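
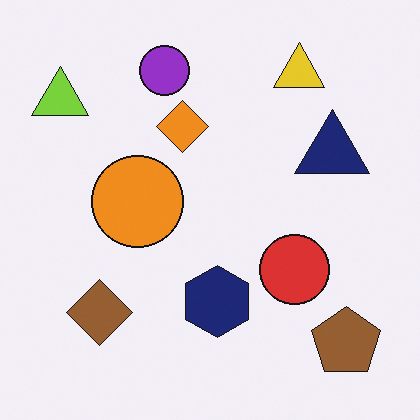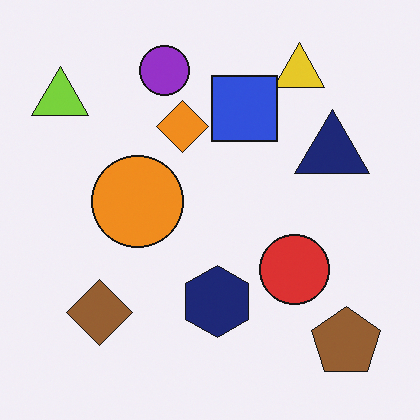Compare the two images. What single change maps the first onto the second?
Overlaid with an additional blue square.

A blue square appears in the second image that is absent from the first.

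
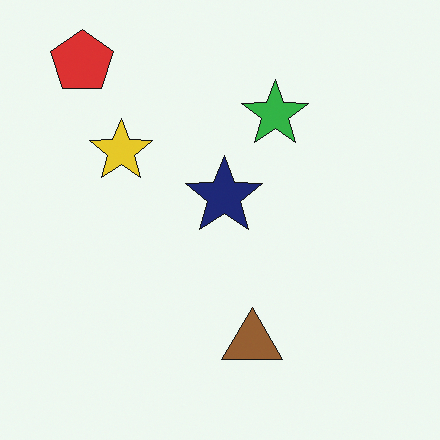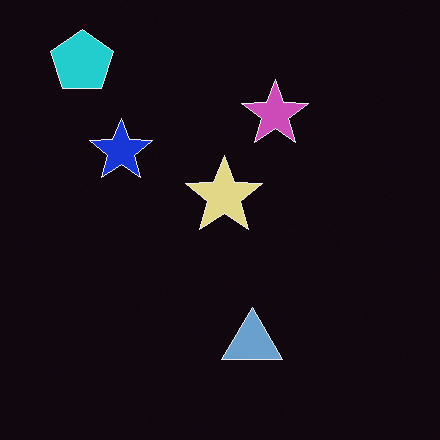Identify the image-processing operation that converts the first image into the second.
The second image is the first color-inverted (negative).

The light background has become dark and every shape's color is its complement — a photographic negative.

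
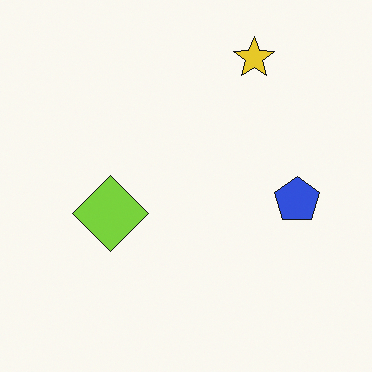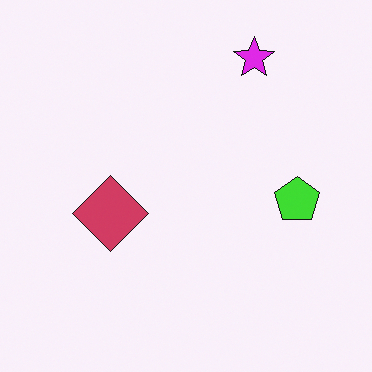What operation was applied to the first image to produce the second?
The second image is the first hue-shifted through roughly half the color wheel.

Every shape's color has rotated by the same amount around the hue wheel — a uniform hue shift.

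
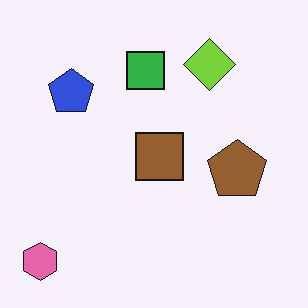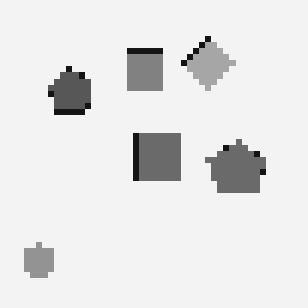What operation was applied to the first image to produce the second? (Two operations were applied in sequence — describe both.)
The image was moderately pixelated, then converted to grayscale.

Shapes are reduced to large square blocks; fine edges and outlines are lost — a downscale-then-upscale (mosaic) effect. All color is removed — every shape is now a shade of grey.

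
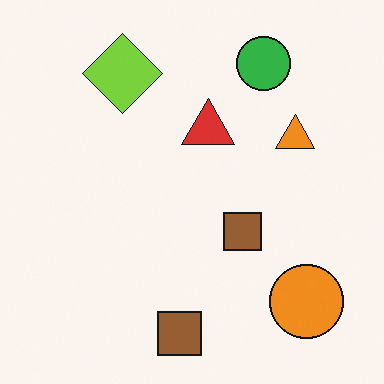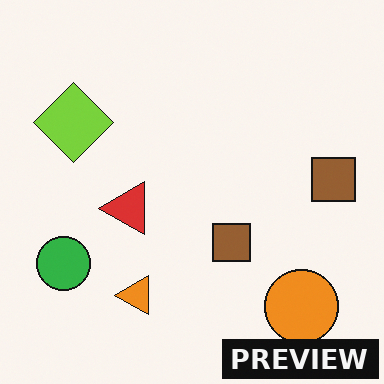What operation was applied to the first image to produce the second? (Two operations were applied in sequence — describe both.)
Transposed (reflected across the top-left ↔ bottom-right diagonal), then watermarked with the text "PREVIEW" in the lower-right corner.

Shapes have swapped their row and column positions — what was in the top-right is now in the bottom-left — a diagonal reflection. A dark label reading "PREVIEW" appears in the lower-right corner.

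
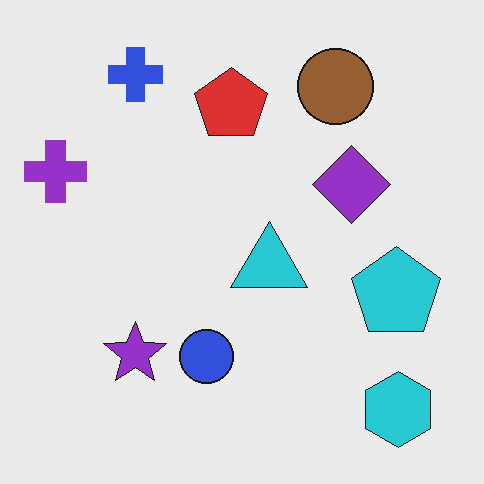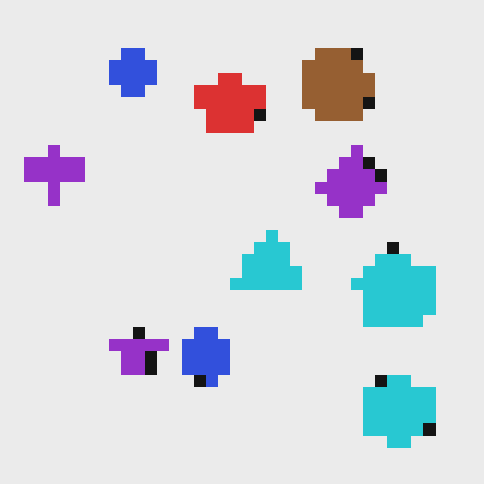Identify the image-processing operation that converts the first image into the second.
This is the original image coarsely pixelated.

Shapes are reduced to large square blocks; fine edges and outlines are lost — a downscale-then-upscale (mosaic) effect.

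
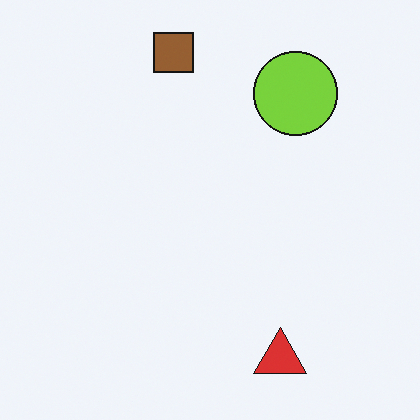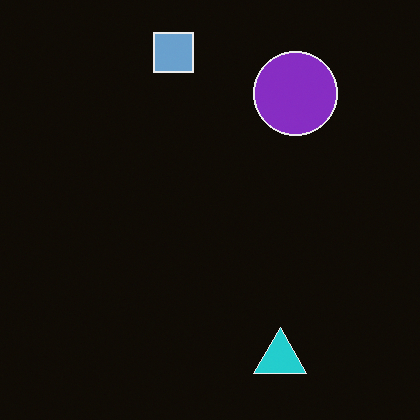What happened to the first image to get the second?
It was color-inverted (negative).

The light background has become dark and every shape's color is its complement — a photographic negative.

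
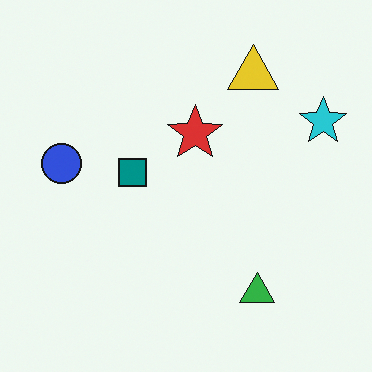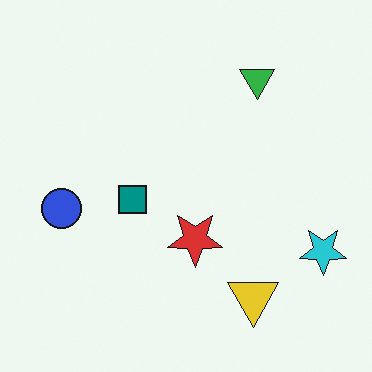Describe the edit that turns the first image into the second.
The transformation is: flipped vertically (top ↔ bottom).

The yellow triangle is in the top-right of the first image and the bottom-right of the second — shapes on opposite sides of the horizontal midline have swapped in a mirror flip.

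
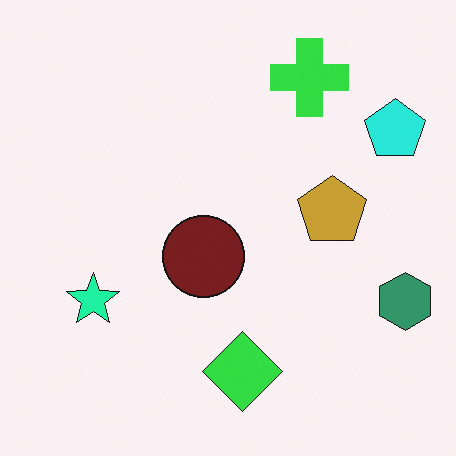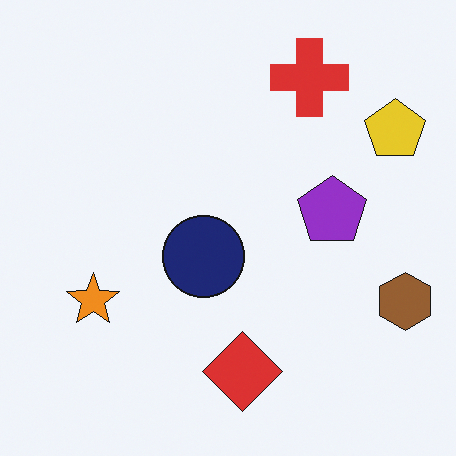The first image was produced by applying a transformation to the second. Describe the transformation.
The transformation is: hue-shifted noticeably.

Every shape's color has rotated by the same amount around the hue wheel — a uniform hue shift.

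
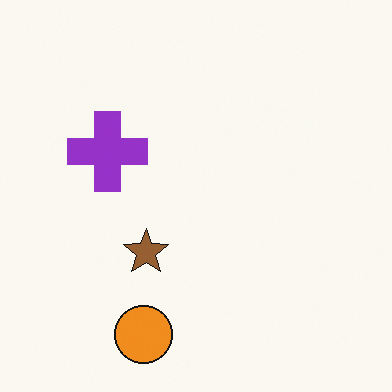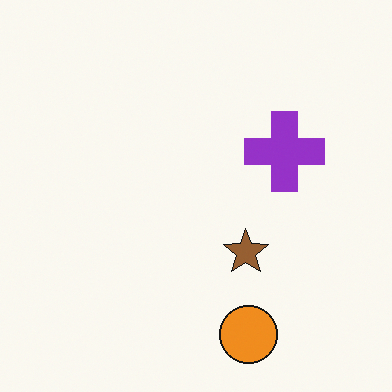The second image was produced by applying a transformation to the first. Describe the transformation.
The transformation is: flipped horizontally (left ↔ right).

The purple cross is in the left of the first image and the right of the second — shapes on opposite sides of the vertical midline have swapped in a mirror flip.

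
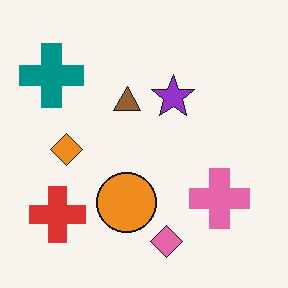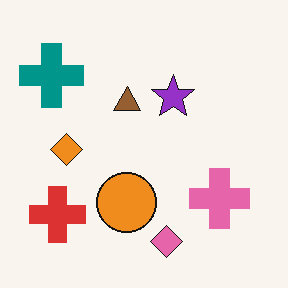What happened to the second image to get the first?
Given moderate JPEG compression.

Blocky 8×8 compression artifacts appear around shape edges and the flat background shows ringing — characteristic JPEG degradation.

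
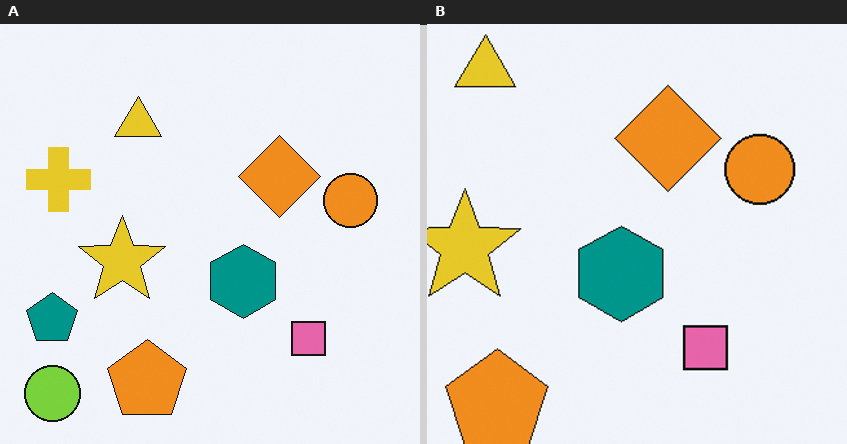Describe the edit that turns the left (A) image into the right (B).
The image was cropped slightly and scaled back up.

The visible shapes are larger and the field of view is narrower; shapes near the original edges may be partly or wholly outside the frame — a crop-and-rescale.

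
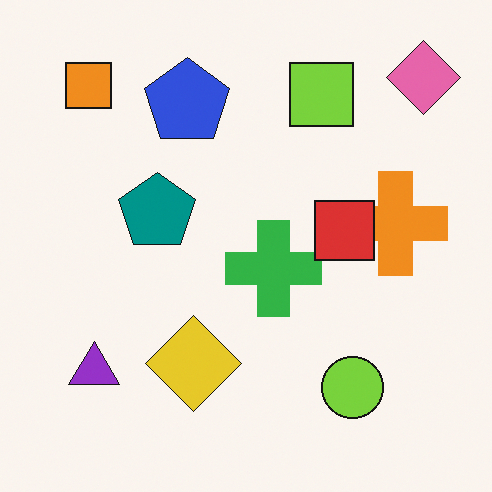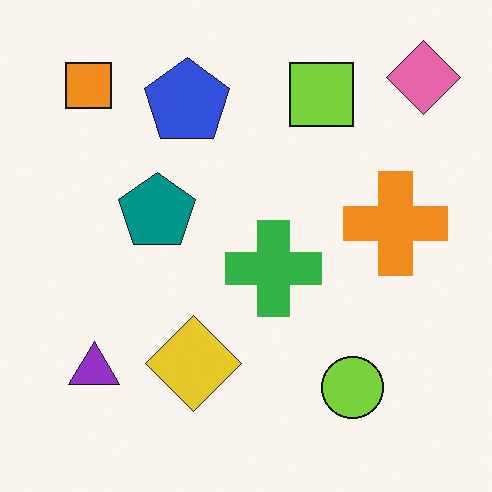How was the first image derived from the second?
Overlaid with an additional red square.

A red square appears in the first image that is absent from the second.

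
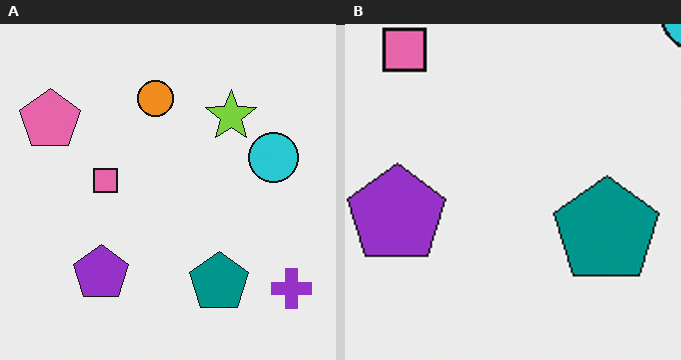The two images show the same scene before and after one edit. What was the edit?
Cropped tightly and scaled back up.

The visible shapes are larger and the field of view is narrower; shapes near the original edges may be partly or wholly outside the frame — a crop-and-rescale.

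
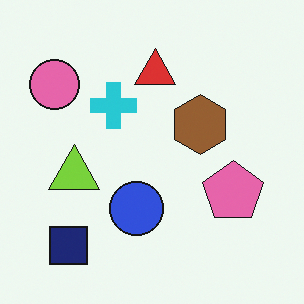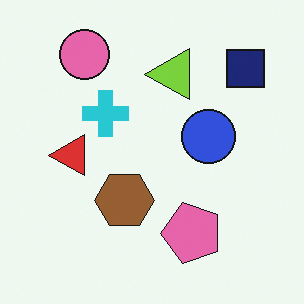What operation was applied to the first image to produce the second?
The image was transposed (reflected across the top-left ↔ bottom-right diagonal).

Shapes have swapped their row and column positions — what was in the top-right is now in the bottom-left — a diagonal reflection.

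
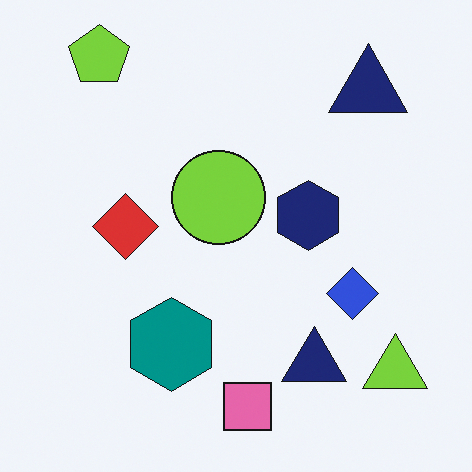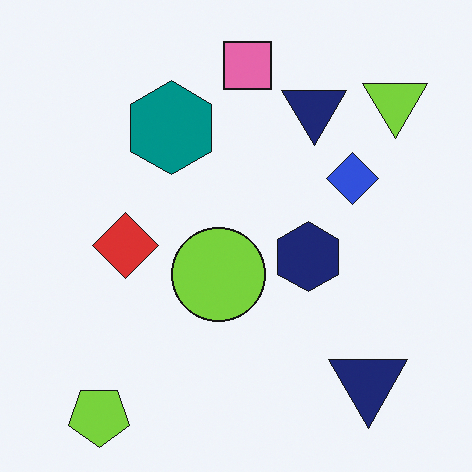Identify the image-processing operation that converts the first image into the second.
This is the original image flipped vertically (top ↔ bottom).

The lime pentagon is in the top-left of the first image and the bottom-left of the second — shapes on opposite sides of the horizontal midline have swapped in a mirror flip.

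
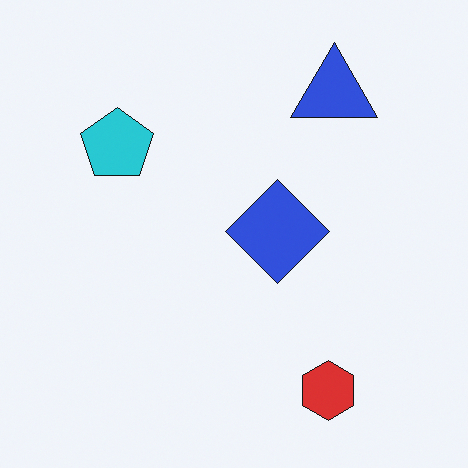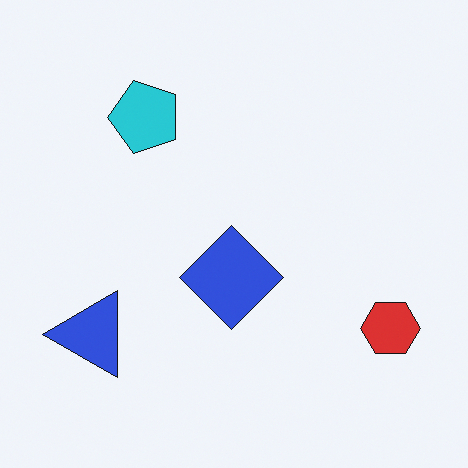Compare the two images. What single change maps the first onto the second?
It was transposed (reflected across the top-left ↔ bottom-right diagonal).

Shapes have swapped their row and column positions — what was in the top-right is now in the bottom-left — a diagonal reflection.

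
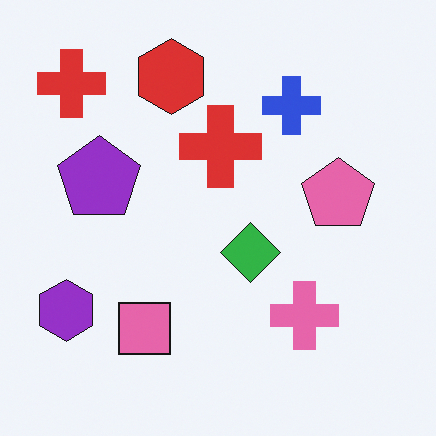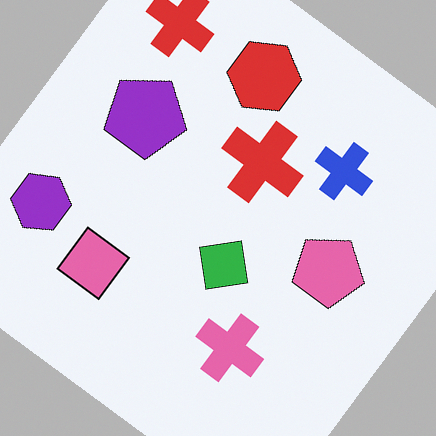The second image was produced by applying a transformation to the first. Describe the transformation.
The transformation is: rotated clockwise by a large amount — several tens of degrees.

Every shape is tilted by the same angle and the image corners show triangular fill wedges — a whole-image rotation by a non-right angle.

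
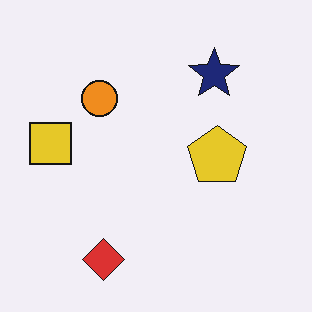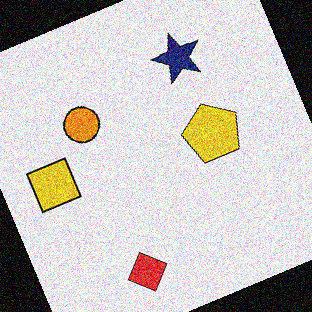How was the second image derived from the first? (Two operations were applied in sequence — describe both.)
The transformation is: rotated counter-clockwise by a clearly visible amount, then degraded with heavy additive noise.

Every shape is tilted by the same angle and the image corners show triangular fill wedges — a whole-image rotation by a non-right angle. Random speckle covers the whole image, including the flat background.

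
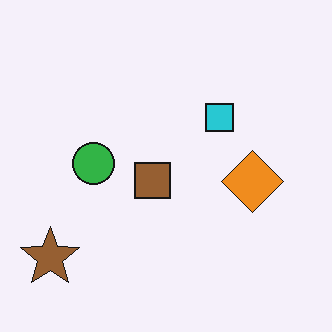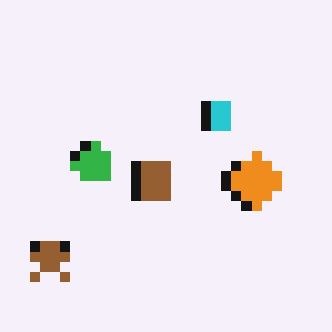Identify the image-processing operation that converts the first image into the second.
It was coarsely pixelated.

Shapes are reduced to large square blocks; fine edges and outlines are lost — a downscale-then-upscale (mosaic) effect.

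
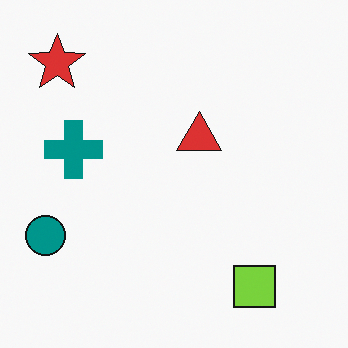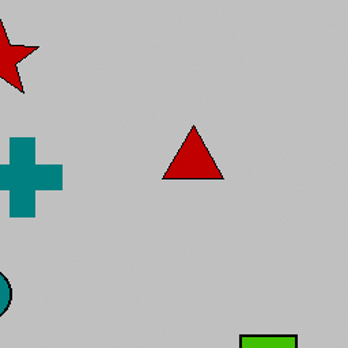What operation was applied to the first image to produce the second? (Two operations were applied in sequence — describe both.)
The image was heavily posterized to just a handful of flat colors, then cropped to a modestly smaller region and rescaled.

Each flat color has snapped to a coarser quantized level — most visibly, the near-white background has dropped to a flat grey. The visible shapes are larger and the field of view is narrower; shapes near the original edges may be partly or wholly outside the frame — a crop-and-rescale.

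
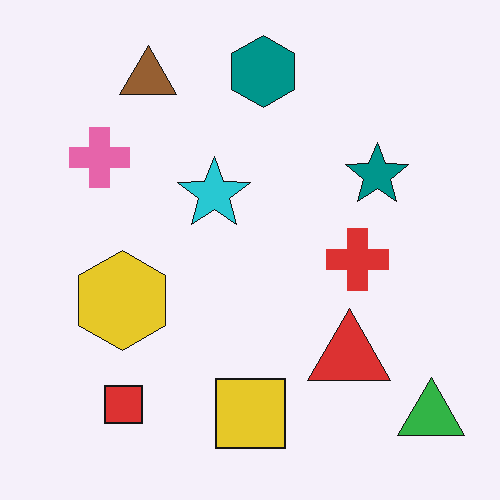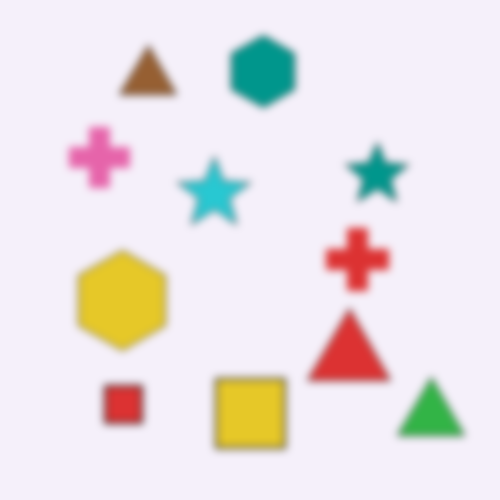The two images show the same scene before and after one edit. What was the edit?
The image was moderately blurred.

Shape edges and outlines are uniformly softened across the whole image.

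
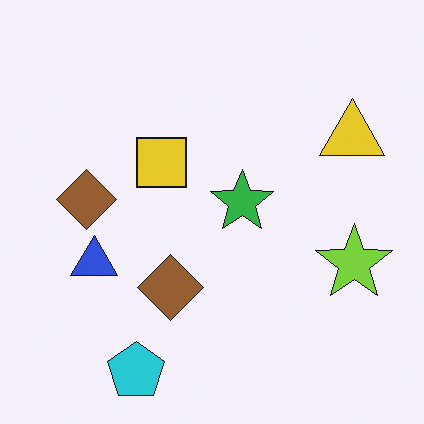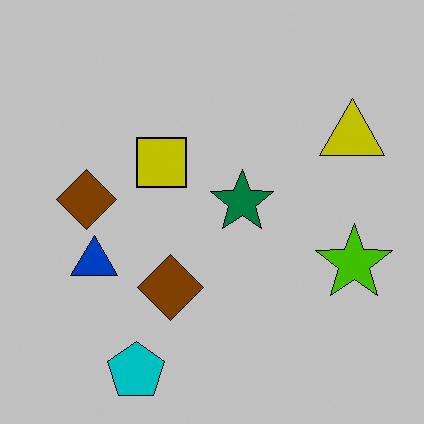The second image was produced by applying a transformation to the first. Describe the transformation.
Aggressively posterized.

Each flat color has snapped to a coarser quantized level — most visibly, the near-white background has dropped to a flat grey.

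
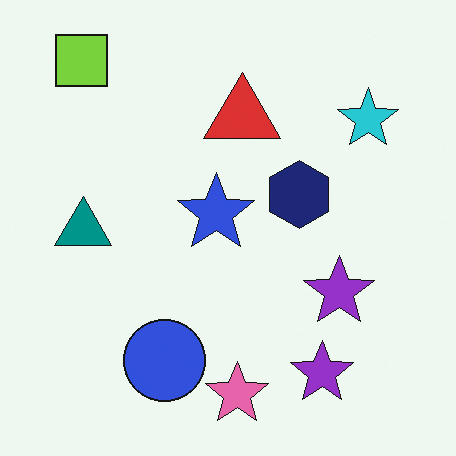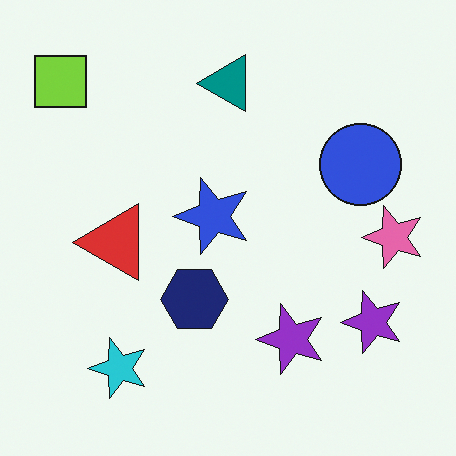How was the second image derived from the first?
This is the original image transposed (reflected across the top-left ↔ bottom-right diagonal).

Shapes have swapped their row and column positions — what was in the top-right is now in the bottom-left — a diagonal reflection.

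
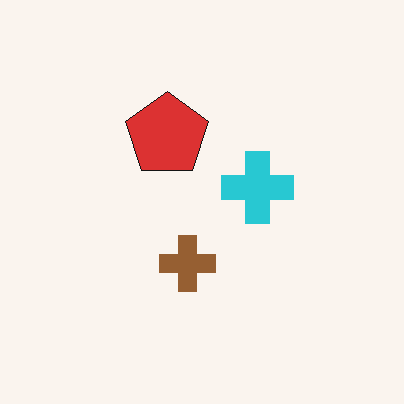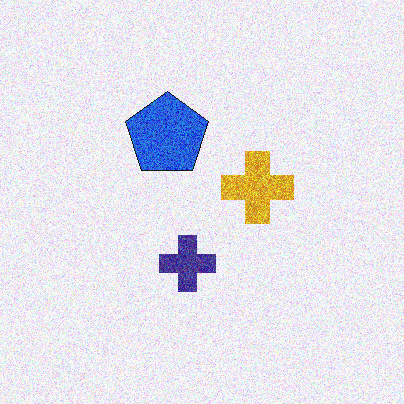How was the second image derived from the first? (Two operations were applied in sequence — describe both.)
The transformation is: degraded with moderate additive noise, then hue-shifted through roughly half the color wheel.

Random speckle covers the whole image, including the flat background. Every shape's color has rotated by the same amount around the hue wheel — a uniform hue shift.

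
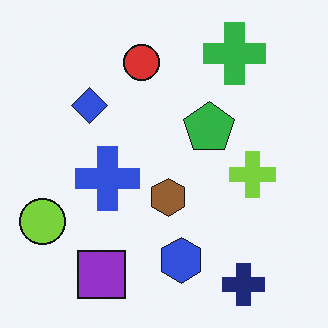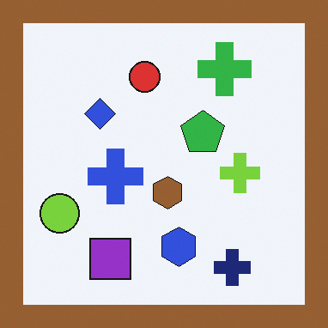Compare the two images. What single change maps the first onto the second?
It was framed with a brown border.

A solid brown frame runs around the edge of the second image, with the content slightly shrunk inside it.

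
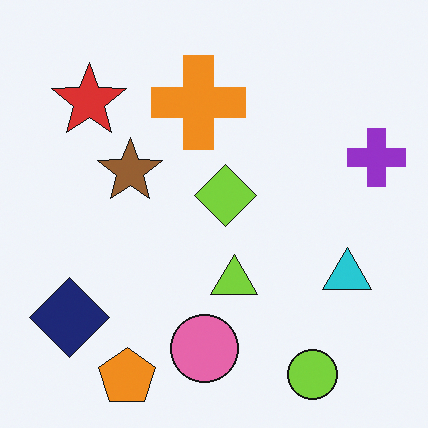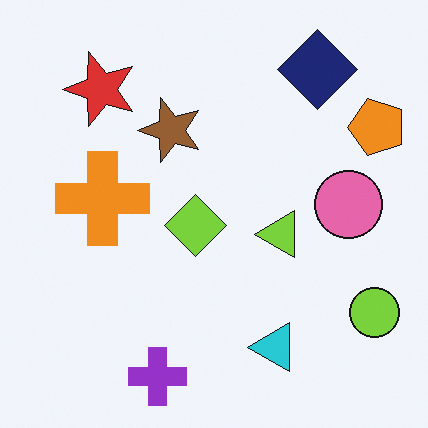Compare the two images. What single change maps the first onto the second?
The transformation is: transposed (reflected across the top-left ↔ bottom-right diagonal).

Shapes have swapped their row and column positions — what was in the top-right is now in the bottom-left — a diagonal reflection.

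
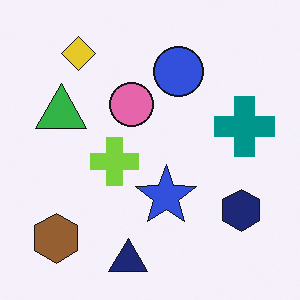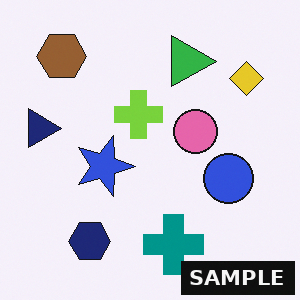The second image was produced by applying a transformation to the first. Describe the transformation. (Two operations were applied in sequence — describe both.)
This is the original image rotated 90° clockwise, then watermarked with the text "SAMPLE" in the lower-right corner.

The brown hexagon sits in the bottom-left of the first image and the top-left of the second — consistent with a whole-image 90° clockwise rotation. A dark label reading "SAMPLE" appears in the lower-right corner.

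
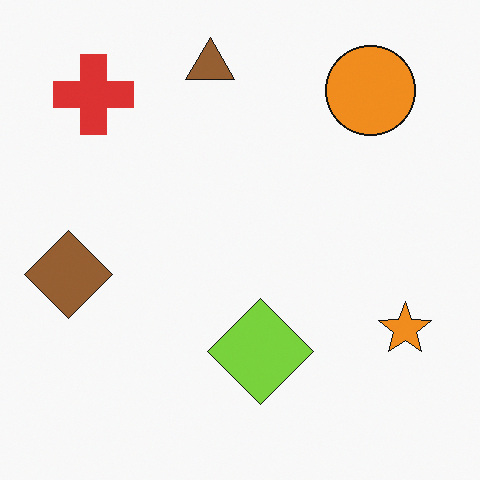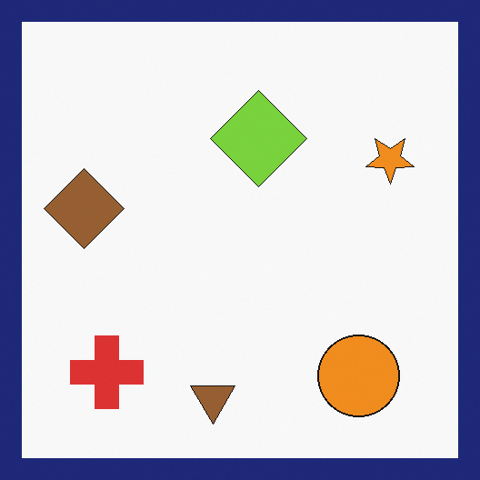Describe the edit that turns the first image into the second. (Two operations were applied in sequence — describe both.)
It was flipped vertically (top ↔ bottom), then framed with a navy border.

The brown triangle is in the top of the first image and the bottom of the second — shapes on opposite sides of the horizontal midline have swapped in a mirror flip. A solid navy frame runs around the edge of the second image, with the content slightly shrunk inside it.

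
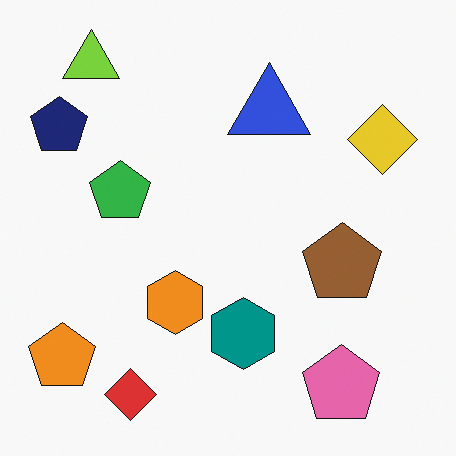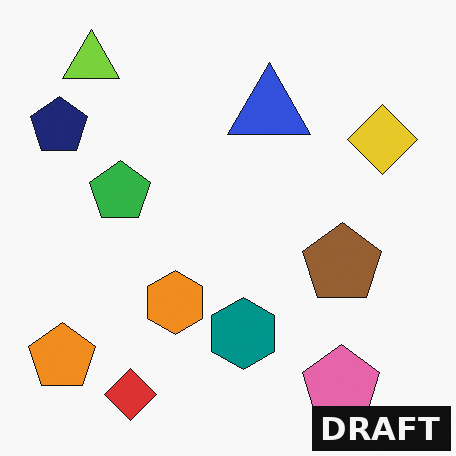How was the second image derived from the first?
This is the original image watermarked with the text "DRAFT" in the lower-right corner.

A dark label reading "DRAFT" appears in the lower-right corner.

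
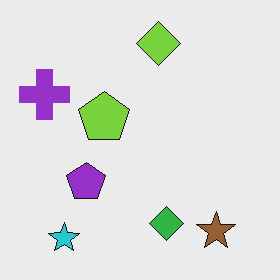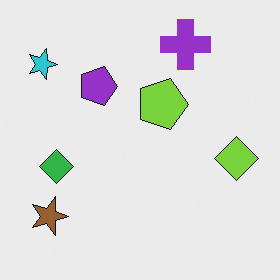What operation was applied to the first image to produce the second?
The image was rotated 90° clockwise.

The cyan star sits in the bottom-left of the first image and the top-left of the second — consistent with a whole-image 90° clockwise rotation.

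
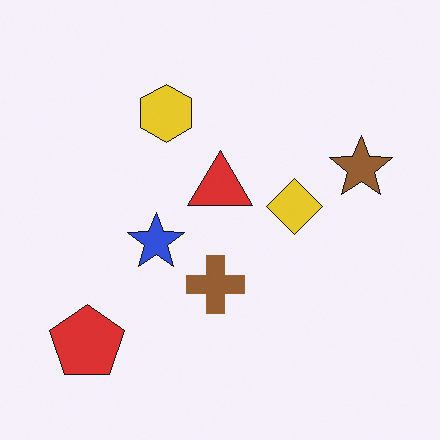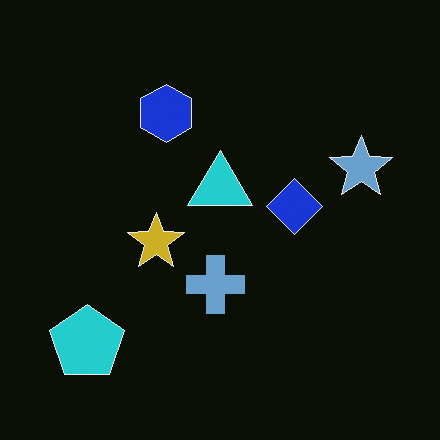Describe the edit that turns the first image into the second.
It was color-inverted (negative).

The light background has become dark and every shape's color is its complement — a photographic negative.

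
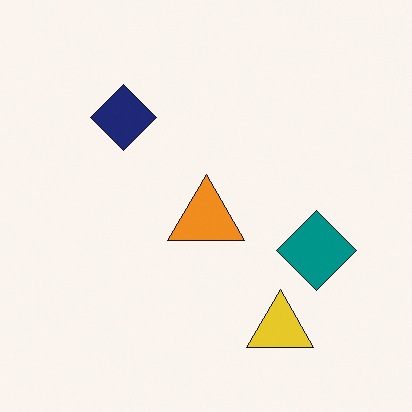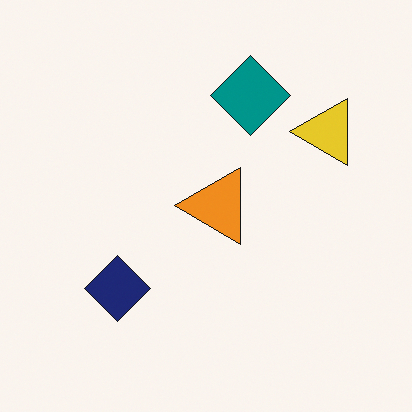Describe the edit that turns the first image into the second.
The second image is the first rotated 90° counter-clockwise.

The yellow triangle sits in the bottom-right of the first image and the top-right of the second — consistent with a whole-image 90° counter-clockwise rotation.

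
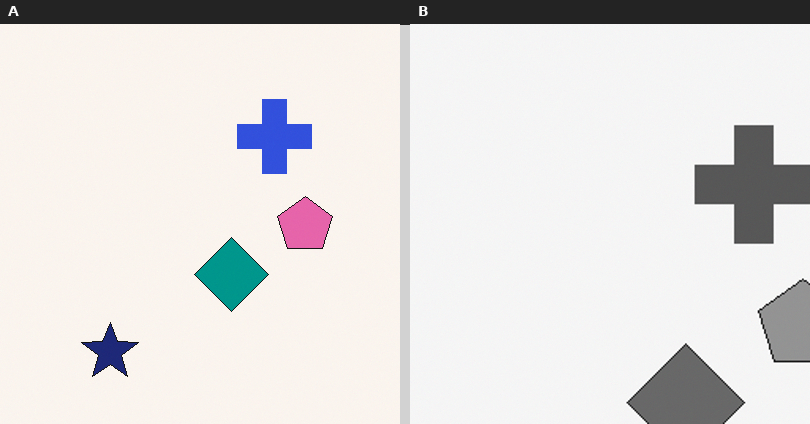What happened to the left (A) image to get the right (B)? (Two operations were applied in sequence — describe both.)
This is the original image cropped slightly and scaled back up, then converted to grayscale.

The visible shapes are larger and the field of view is narrower; shapes near the original edges may be partly or wholly outside the frame — a crop-and-rescale. All color is removed — every shape is now a shade of grey.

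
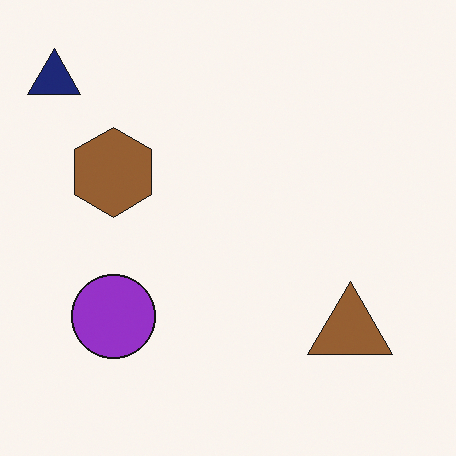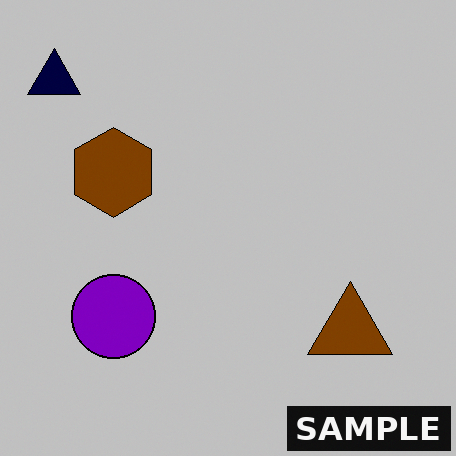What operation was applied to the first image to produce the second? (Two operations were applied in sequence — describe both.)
Aggressively posterized, then watermarked with the text "SAMPLE" in the lower-right corner.

Each flat color has snapped to a coarser quantized level — most visibly, the near-white background has dropped to a flat grey. A dark label reading "SAMPLE" appears in the lower-right corner.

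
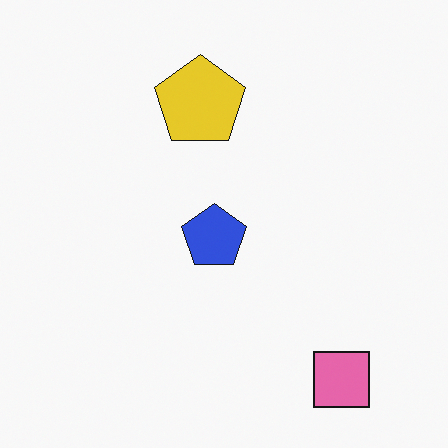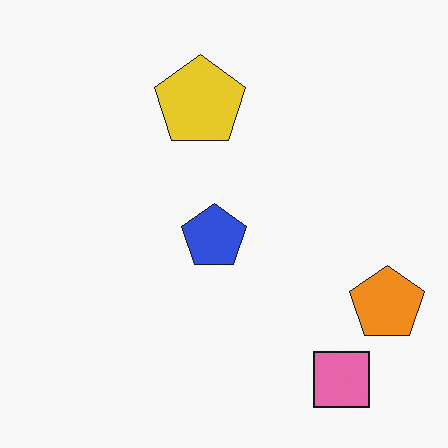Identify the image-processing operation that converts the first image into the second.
The transformation is: overlaid with an additional orange pentagon.

An orange pentagon appears in the second image that is absent from the first.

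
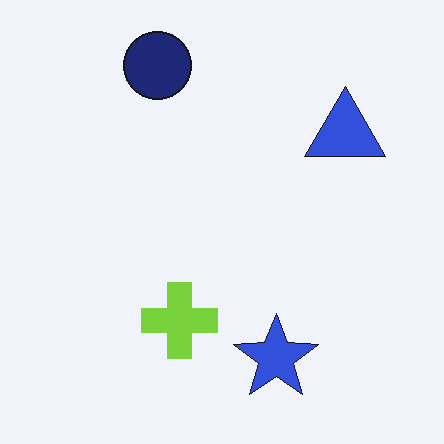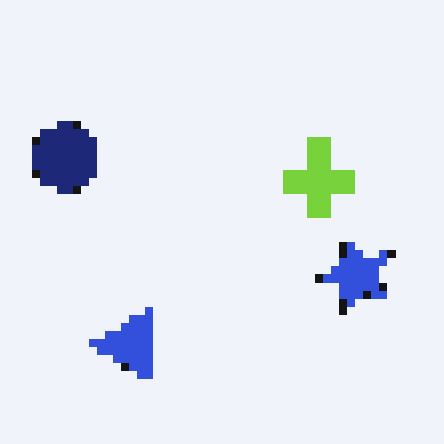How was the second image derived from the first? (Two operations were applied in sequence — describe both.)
The image was moderately pixelated, then transposed (reflected across the top-left ↔ bottom-right diagonal).

Shapes are reduced to large square blocks; fine edges and outlines are lost — a downscale-then-upscale (mosaic) effect. Shapes have swapped their row and column positions — what was in the top-right is now in the bottom-left — a diagonal reflection.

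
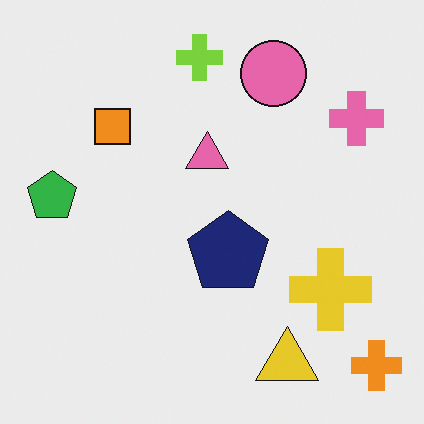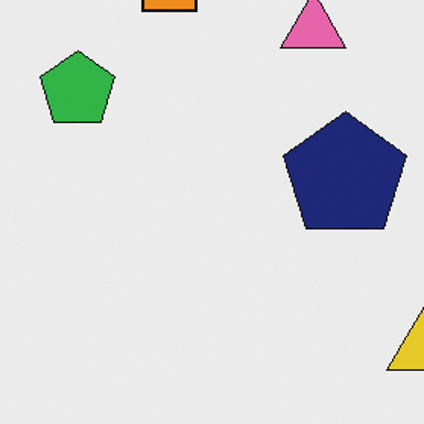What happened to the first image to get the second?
It was cropped slightly and scaled back up.

The visible shapes are larger and the field of view is narrower; shapes near the original edges may be partly or wholly outside the frame — a crop-and-rescale.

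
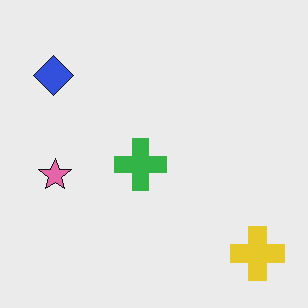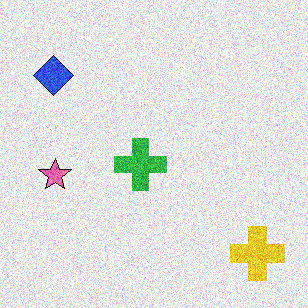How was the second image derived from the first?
The second image is the first degraded with heavy additive noise.

Random speckle covers the whole image, including the flat background.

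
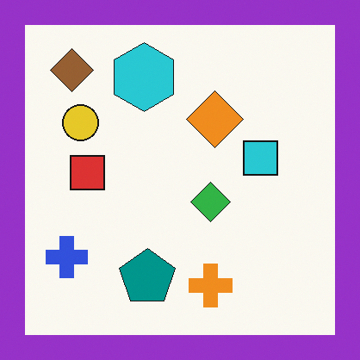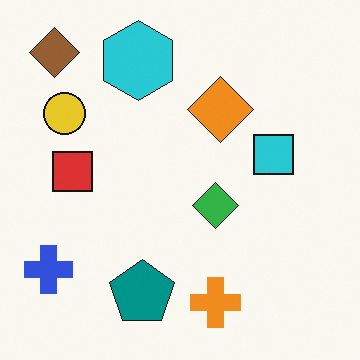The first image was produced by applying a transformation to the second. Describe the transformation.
The image was framed with a purple border.

A solid purple frame runs around the edge of the first image, with the content slightly shrunk inside it.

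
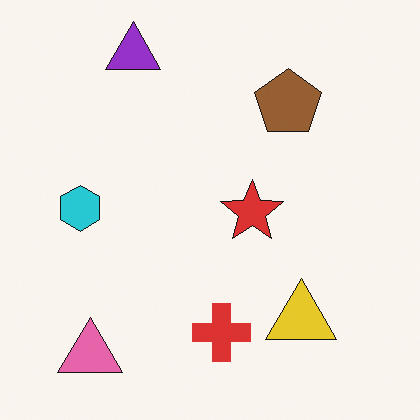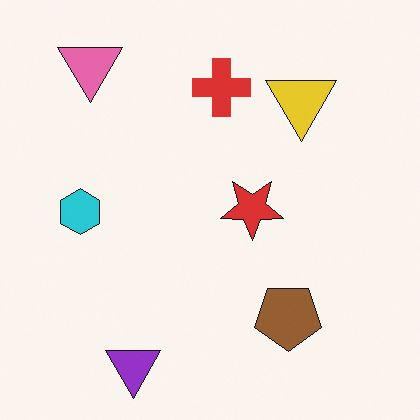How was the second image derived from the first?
Flipped vertically (top ↔ bottom).

The purple triangle is in the top-left of the first image and the bottom-left of the second — shapes on opposite sides of the horizontal midline have swapped in a mirror flip.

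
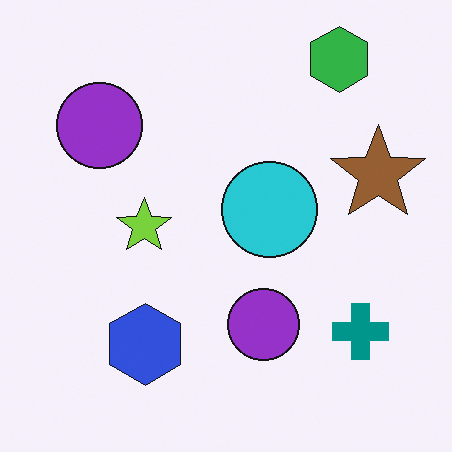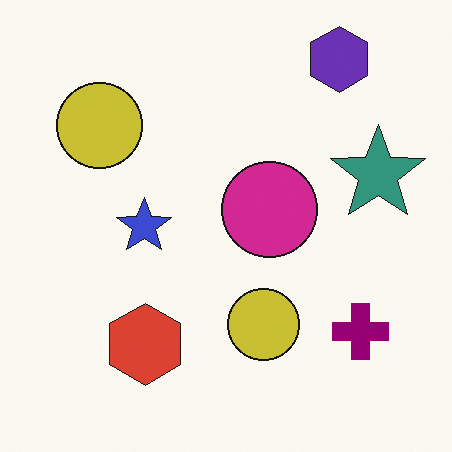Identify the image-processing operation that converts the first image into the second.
This is the original image hue-shifted through roughly a third of the color wheel.

Every shape's color has rotated by the same amount around the hue wheel — a uniform hue shift.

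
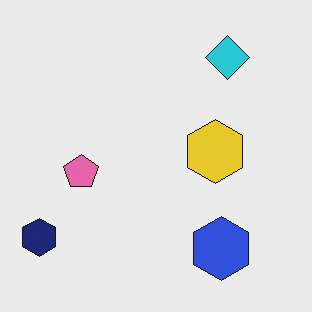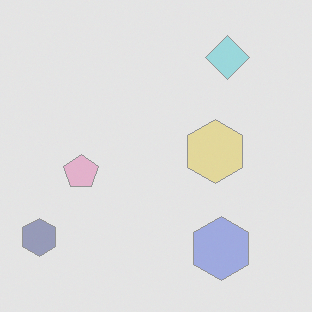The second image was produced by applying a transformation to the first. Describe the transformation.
The transformation is: washed out (contrast reduced).

Tones are pushed toward mid-grey across the whole image — a global contrast change.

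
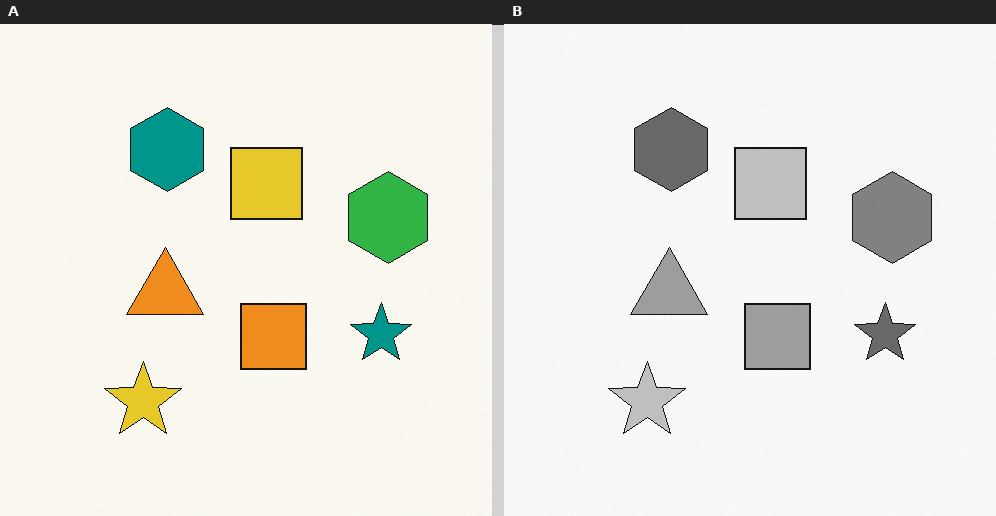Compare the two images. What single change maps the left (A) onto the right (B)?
The transformation is: converted to grayscale.

All color is removed — every shape is now a shade of grey.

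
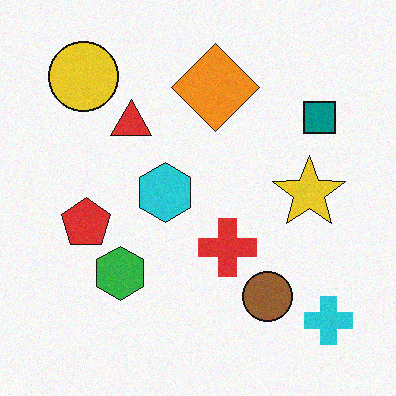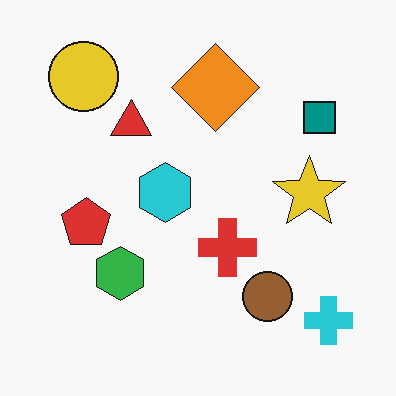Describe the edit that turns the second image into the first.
The first image is the second degraded with subtle gaussian noise.

Random speckle covers the whole image, including the flat background.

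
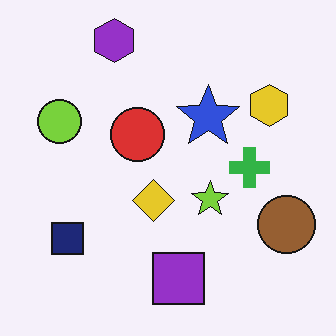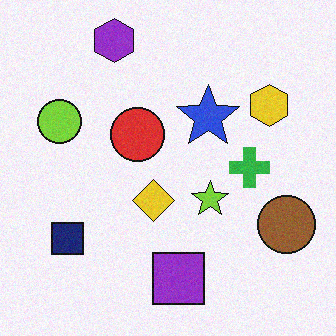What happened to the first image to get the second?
The transformation is: degraded with light additive noise.

Random speckle covers the whole image, including the flat background.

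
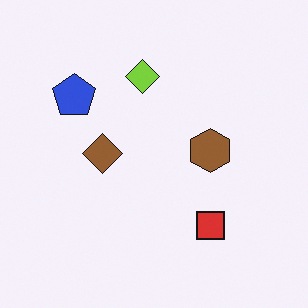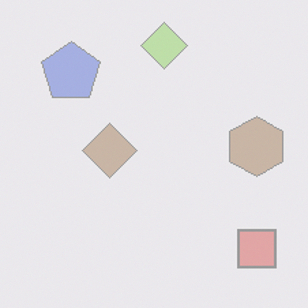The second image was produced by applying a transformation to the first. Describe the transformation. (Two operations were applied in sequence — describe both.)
It was cropped slightly and scaled back up, then given much lower contrast.

The visible shapes are larger and the field of view is narrower; shapes near the original edges may be partly or wholly outside the frame — a crop-and-rescale. Tones are pushed toward mid-grey across the whole image — a global contrast change.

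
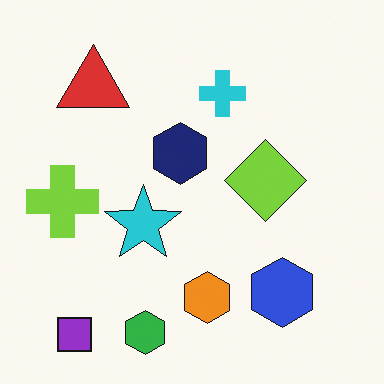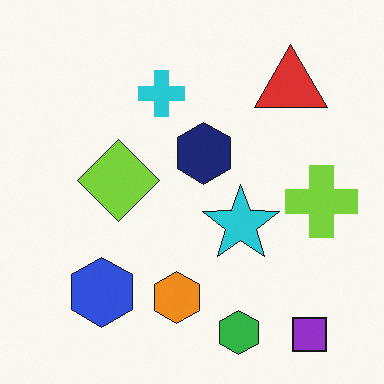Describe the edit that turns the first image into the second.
It was flipped horizontally (left ↔ right).

The lime cross is in the left of the first image and the right of the second — shapes on opposite sides of the vertical midline have swapped in a mirror flip.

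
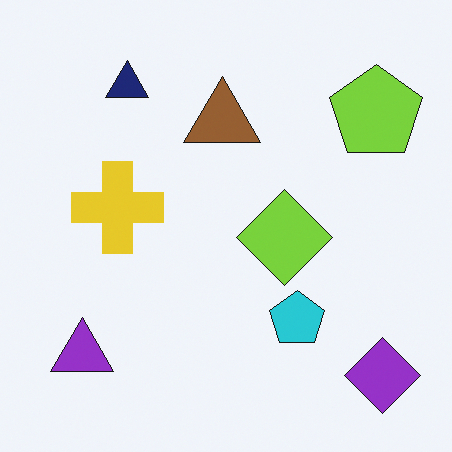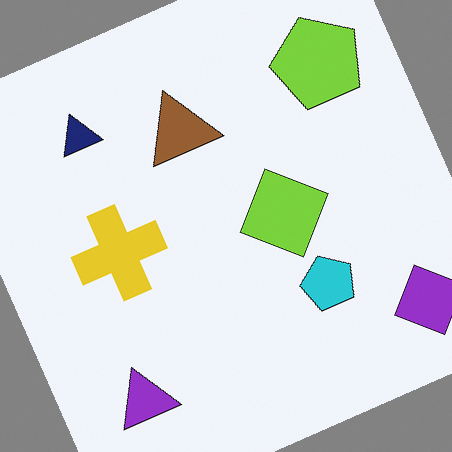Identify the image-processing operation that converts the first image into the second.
It was rotated counter-clockwise by a moderate amount.

Every shape is tilted by the same angle and the image corners show triangular fill wedges — a whole-image rotation by a non-right angle.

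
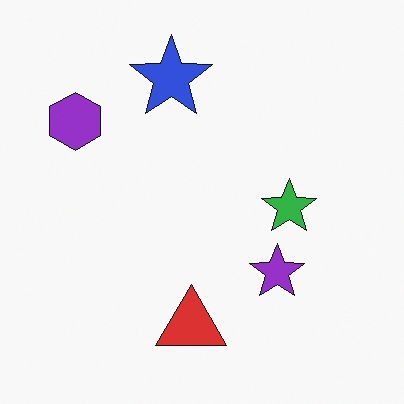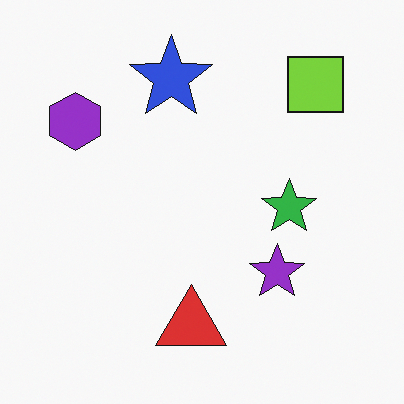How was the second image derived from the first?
The image was overlaid with an additional lime square.

A lime square appears in the second image that is absent from the first.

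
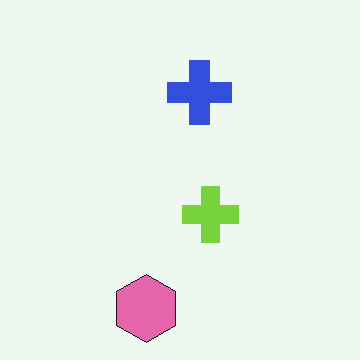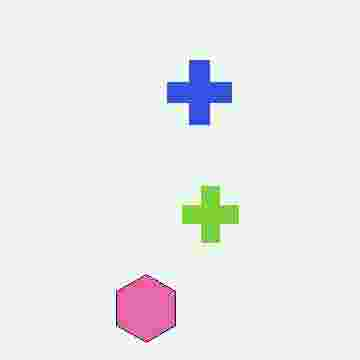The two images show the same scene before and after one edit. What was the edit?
The second image is the first heavily JPEG-compressed with obvious blocking artifacts.

Blocky 8×8 compression artifacts appear around shape edges and the flat background shows ringing — characteristic JPEG degradation.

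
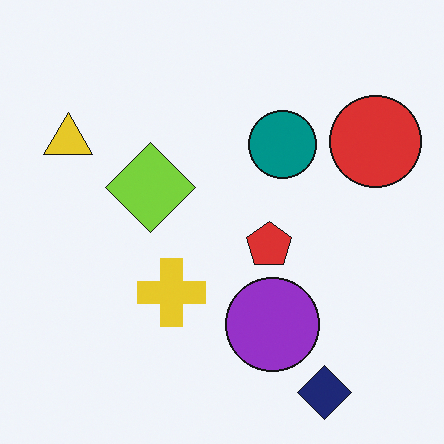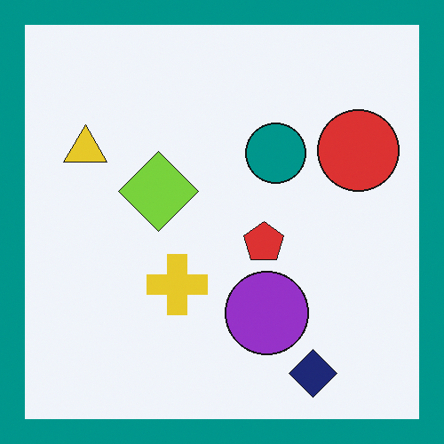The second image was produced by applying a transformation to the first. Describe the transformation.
Framed with a teal border.

A solid teal frame runs around the edge of the second image, with the content slightly shrunk inside it.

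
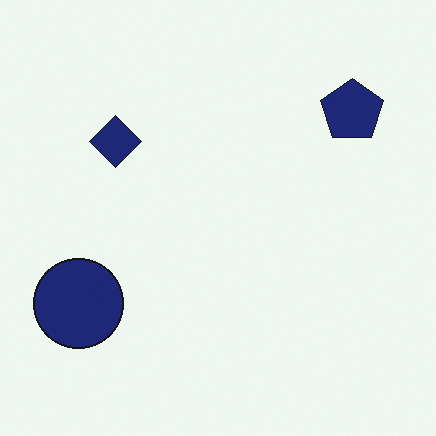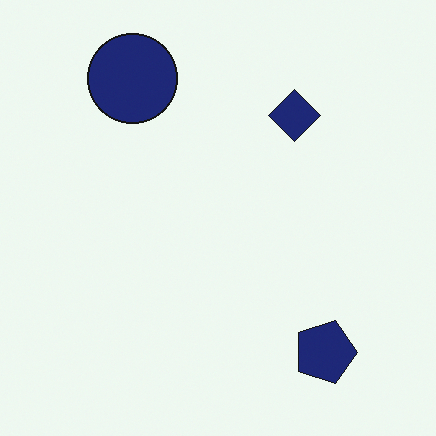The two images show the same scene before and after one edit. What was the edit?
This is the original image rotated 90° clockwise.

The navy pentagon sits in the top-right of the first image and the bottom-right of the second — consistent with a whole-image 90° clockwise rotation.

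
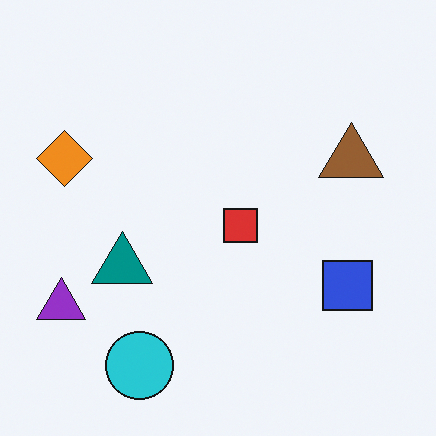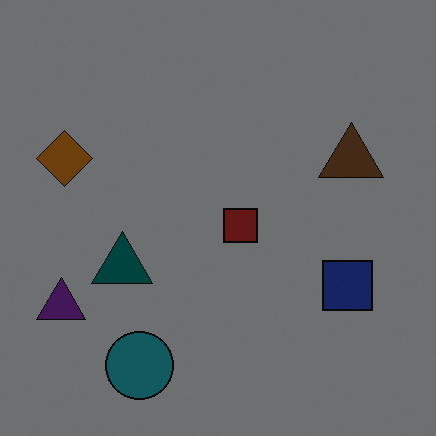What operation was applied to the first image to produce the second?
The image was darkened a lot.

Every pixel — background and shapes alike — is uniformly darkened.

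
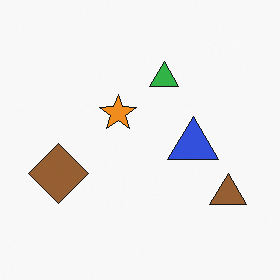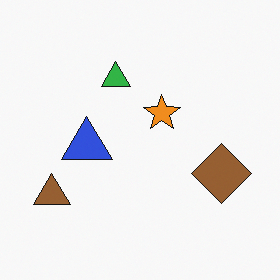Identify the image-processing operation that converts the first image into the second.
The image was flipped horizontally (left ↔ right).

The brown triangle is in the bottom-right of the first image and the bottom-left of the second — shapes on opposite sides of the vertical midline have swapped in a mirror flip.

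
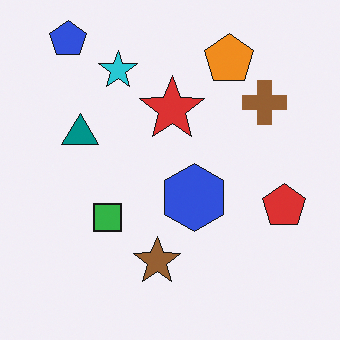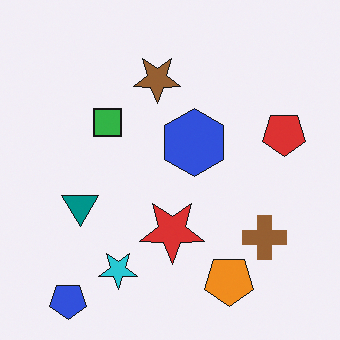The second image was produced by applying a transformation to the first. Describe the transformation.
This is the original image flipped vertically (top ↔ bottom).

The blue pentagon is in the top-left of the first image and the bottom-left of the second — shapes on opposite sides of the horizontal midline have swapped in a mirror flip.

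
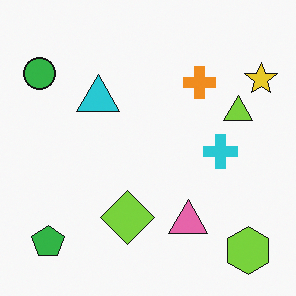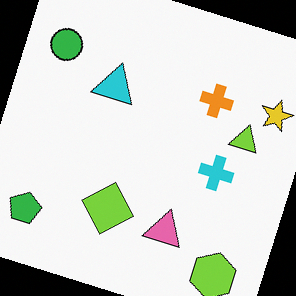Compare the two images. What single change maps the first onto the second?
Rotated clockwise by a moderate amount.

Every shape is tilted by the same angle and the image corners show triangular fill wedges — a whole-image rotation by a non-right angle.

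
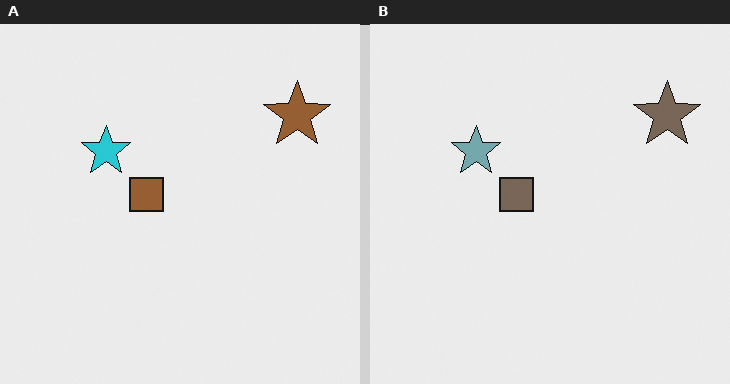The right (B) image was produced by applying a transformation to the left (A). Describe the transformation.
It was made much more muted (saturation change).

All colors are more muted and greyish — a global saturation change.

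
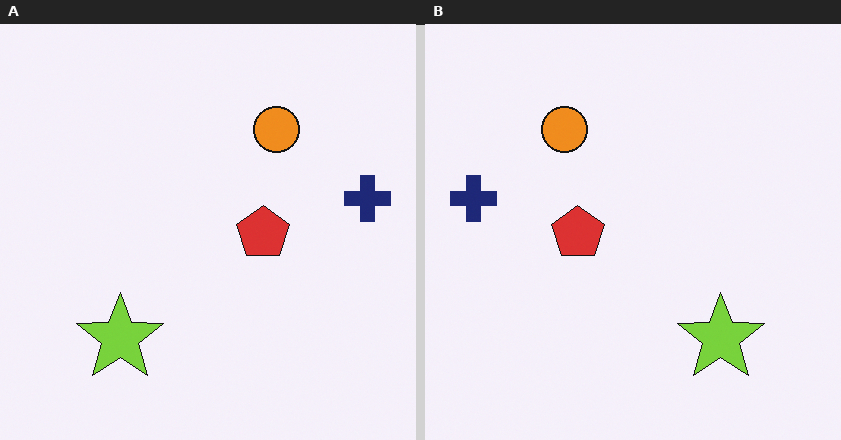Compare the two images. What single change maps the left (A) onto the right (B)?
Flipped horizontally (left ↔ right).

The navy cross is in the right of the left (A) image and the left of the right (B) — shapes on opposite sides of the vertical midline have swapped in a mirror flip.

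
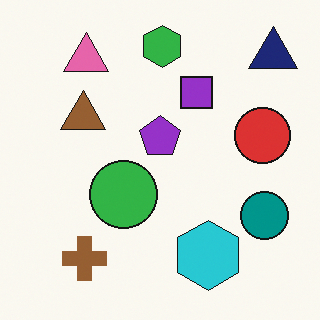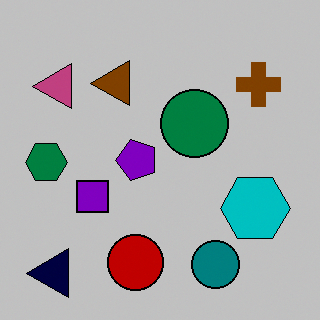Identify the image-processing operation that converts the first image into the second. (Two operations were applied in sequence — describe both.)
This is the original image transposed (reflected across the top-left ↔ bottom-right diagonal), then heavily posterized to just a handful of flat colors.

Shapes have swapped their row and column positions — what was in the top-right is now in the bottom-left — a diagonal reflection. Each flat color has snapped to a coarser quantized level — most visibly, the near-white background has dropped to a flat grey.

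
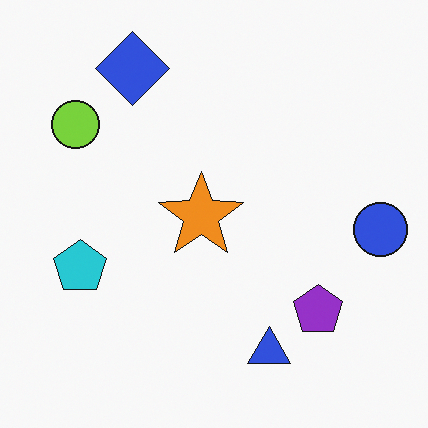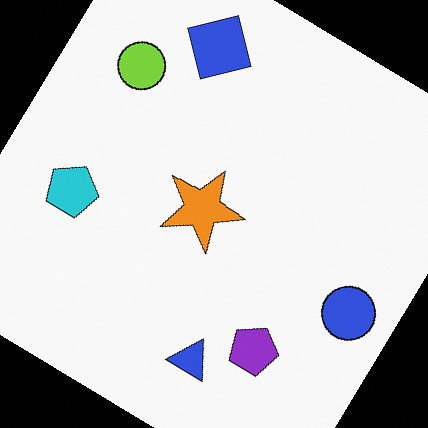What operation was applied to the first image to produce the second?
The transformation is: rotated clockwise by a large amount — several tens of degrees.

Every shape is tilted by the same angle and the image corners show triangular fill wedges — a whole-image rotation by a non-right angle.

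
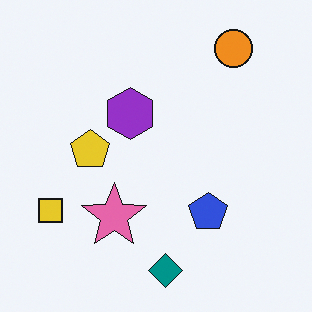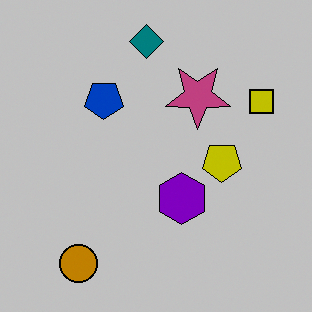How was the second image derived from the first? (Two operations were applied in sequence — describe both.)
The transformation is: rotated 180°, then aggressively posterized.

The orange circle sits in the top-right of the first image and the bottom-left of the second — consistent with a whole-image 180° rotation. Each flat color has snapped to a coarser quantized level — most visibly, the near-white background has dropped to a flat grey.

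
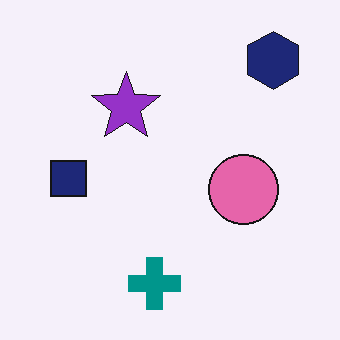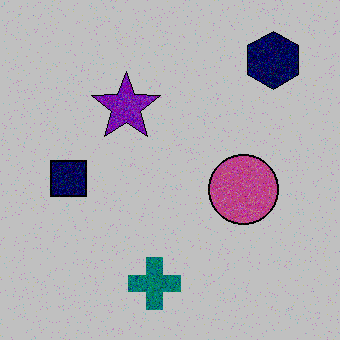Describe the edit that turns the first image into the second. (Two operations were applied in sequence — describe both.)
It was degraded with visible gaussian noise, then heavily posterized to just a handful of flat colors.

Random speckle covers the whole image, including the flat background. Each flat color has snapped to a coarser quantized level — most visibly, the near-white background has dropped to a flat grey.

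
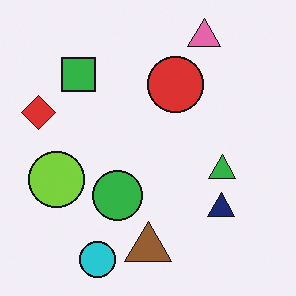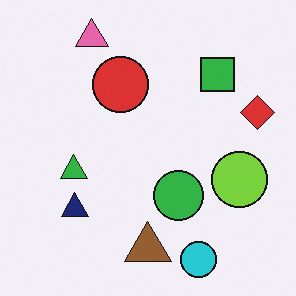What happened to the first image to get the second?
This is the original image flipped horizontally (left ↔ right).

The red diamond is in the left of the first image and the right of the second — shapes on opposite sides of the vertical midline have swapped in a mirror flip.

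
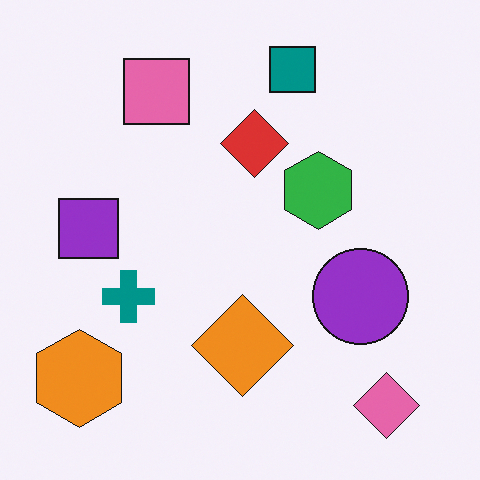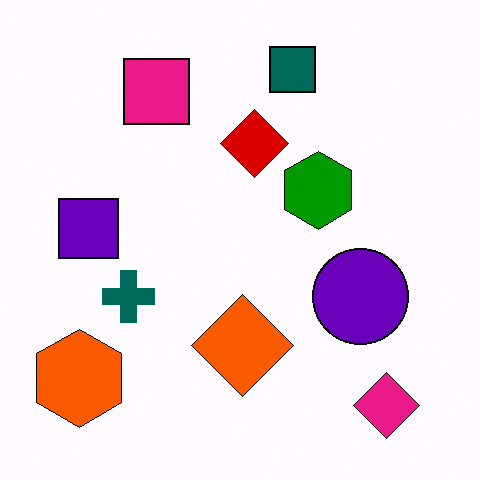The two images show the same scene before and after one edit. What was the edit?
The image was boosted in contrast.

Tones are pushed away from mid-grey across the whole image — a global contrast change.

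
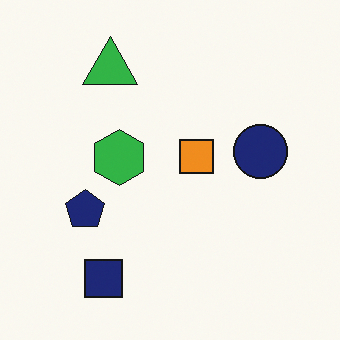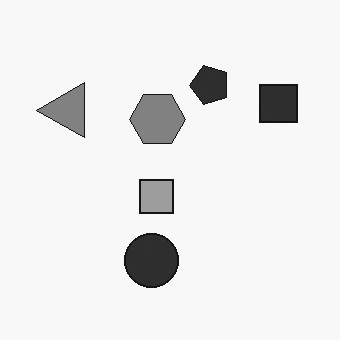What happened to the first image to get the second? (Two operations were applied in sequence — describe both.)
It was transposed (reflected across the top-left ↔ bottom-right diagonal), then converted to grayscale.

Shapes have swapped their row and column positions — what was in the top-right is now in the bottom-left — a diagonal reflection. All color is removed — every shape is now a shade of grey.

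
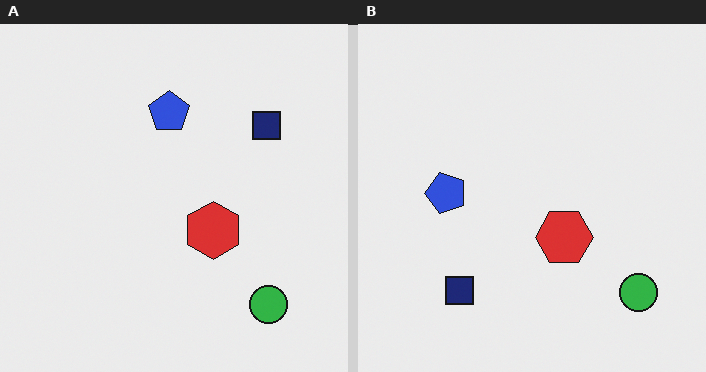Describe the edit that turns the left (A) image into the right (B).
The image was transposed (reflected across the top-left ↔ bottom-right diagonal).

Shapes have swapped their row and column positions — what was in the top-right is now in the bottom-left — a diagonal reflection.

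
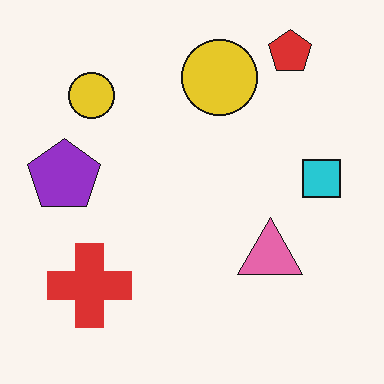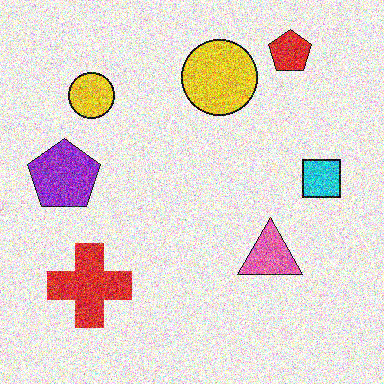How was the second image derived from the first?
It was degraded with strong gaussian noise.

Random speckle covers the whole image, including the flat background.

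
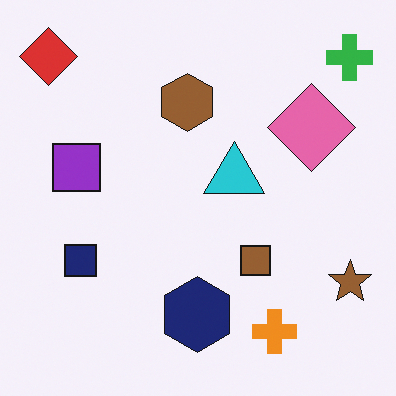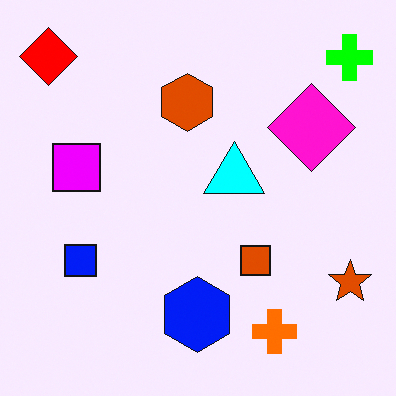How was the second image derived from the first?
Made much more vivid (saturation change).

All colors are more vivid — a global saturation change.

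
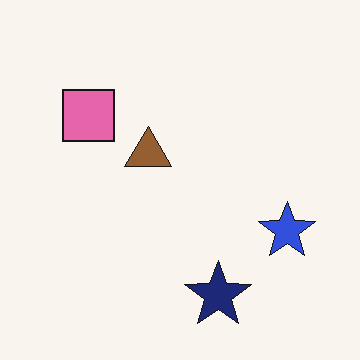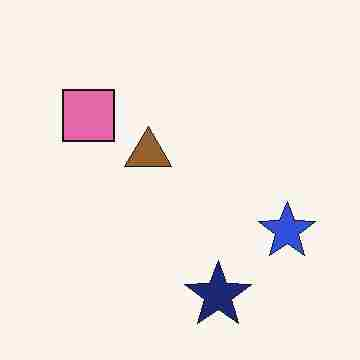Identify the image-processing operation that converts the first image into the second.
Heavily JPEG-compressed with obvious blocking artifacts.

Blocky 8×8 compression artifacts appear around shape edges and the flat background shows ringing — characteristic JPEG degradation.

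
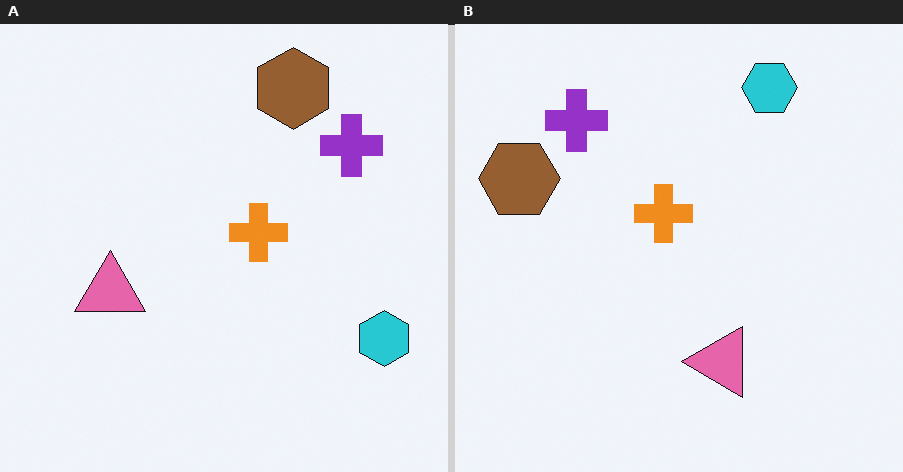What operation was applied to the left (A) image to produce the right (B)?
The right (B) image is the left (A) rotated 90° counter-clockwise.

The cyan hexagon sits in the bottom-right of the left (A) image and the top-right of the right (B) — consistent with a whole-image 90° counter-clockwise rotation.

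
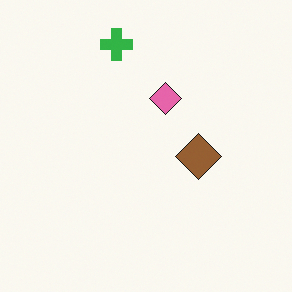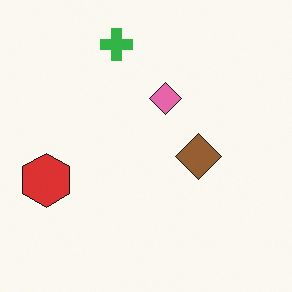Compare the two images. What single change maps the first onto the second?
The second image is the first overlaid with an additional red hexagon.

A red hexagon appears in the second image that is absent from the first.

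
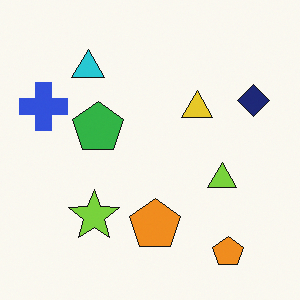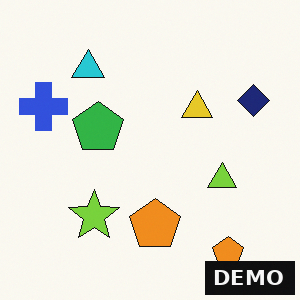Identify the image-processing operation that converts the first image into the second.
The transformation is: watermarked with the text "DEMO" in the lower-right corner.

A dark label reading "DEMO" appears in the lower-right corner.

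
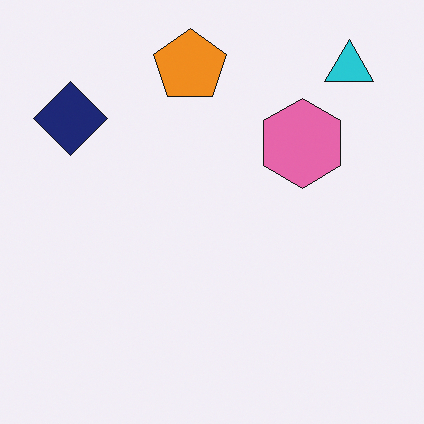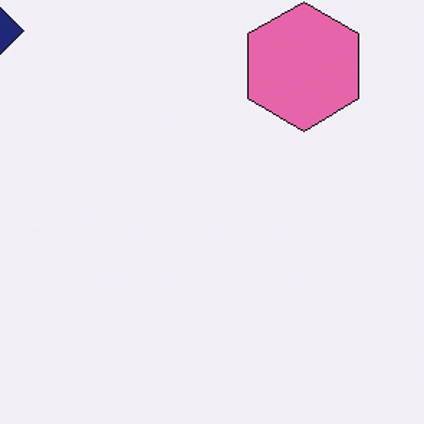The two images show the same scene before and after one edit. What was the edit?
This is the original image cropped to a modestly smaller region and rescaled.

The visible shapes are larger and the field of view is narrower; shapes near the original edges may be partly or wholly outside the frame — a crop-and-rescale.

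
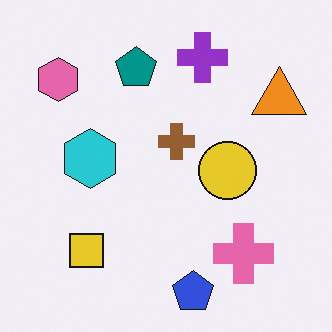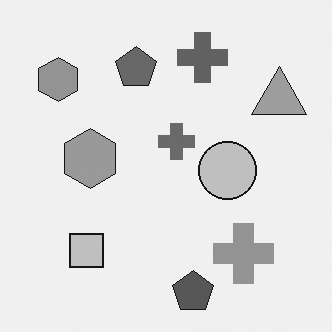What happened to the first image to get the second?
Converted to grayscale.

All color is removed — every shape is now a shade of grey.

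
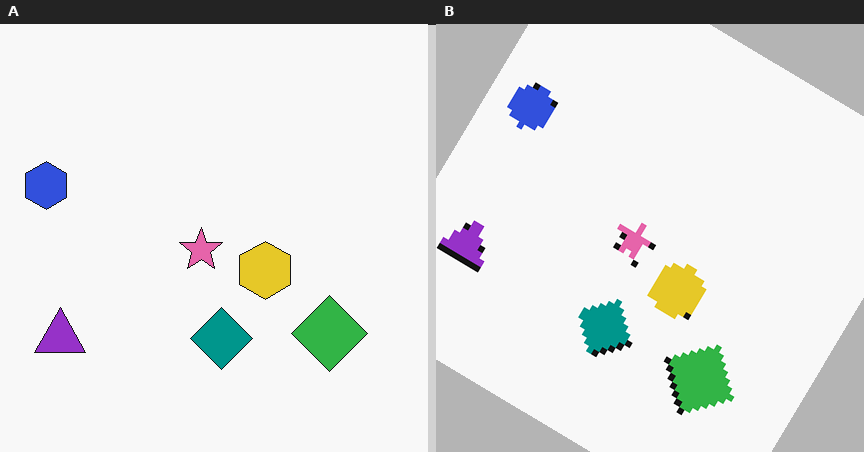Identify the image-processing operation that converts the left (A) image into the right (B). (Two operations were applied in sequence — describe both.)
This is the original image moderately pixelated, then rotated clockwise by a large amount — several tens of degrees.

Shapes are reduced to large square blocks; fine edges and outlines are lost — a downscale-then-upscale (mosaic) effect. Every shape is tilted by the same angle and the image corners show triangular fill wedges — a whole-image rotation by a non-right angle.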